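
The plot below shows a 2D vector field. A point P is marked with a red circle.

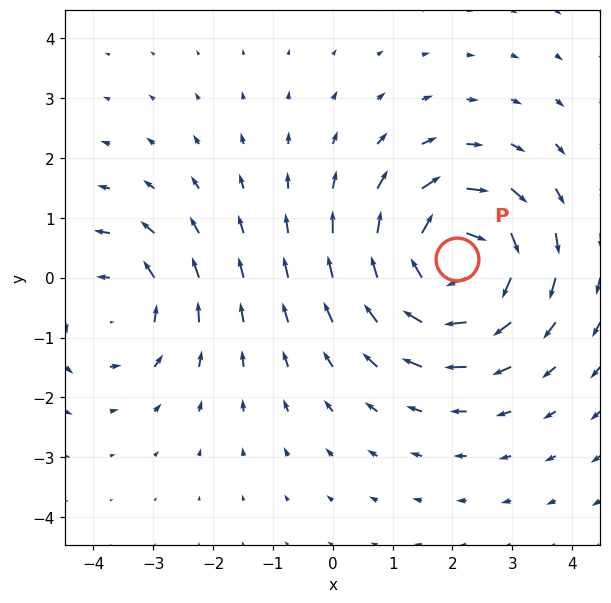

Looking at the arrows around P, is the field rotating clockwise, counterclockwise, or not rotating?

clockwise

Near P at (2.1, 0.3) the arrows circulate clockwise. The curl (z-component) there is about -7; negative curl means clockwise rotation.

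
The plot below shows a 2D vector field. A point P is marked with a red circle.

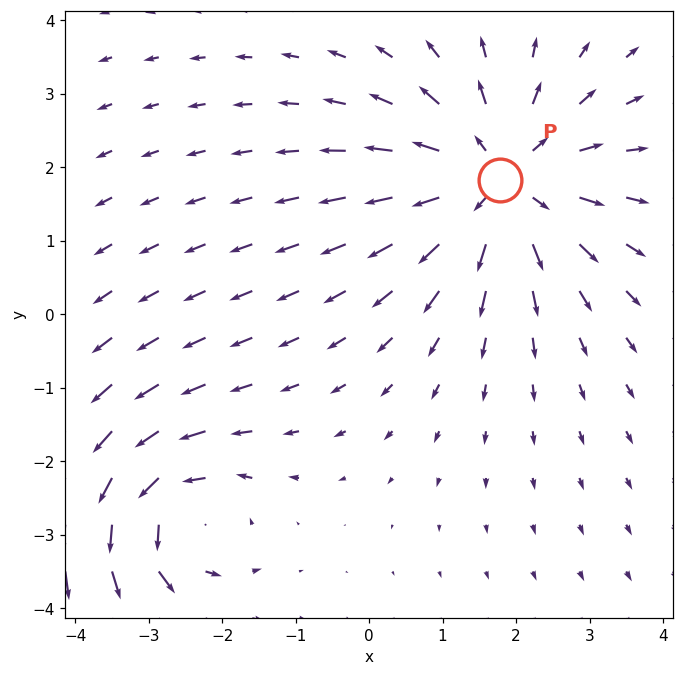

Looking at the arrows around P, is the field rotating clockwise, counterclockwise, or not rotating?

Near P at (1.8, 1.8) the arrows show no circulation. The curl there is ≈0.

not rotating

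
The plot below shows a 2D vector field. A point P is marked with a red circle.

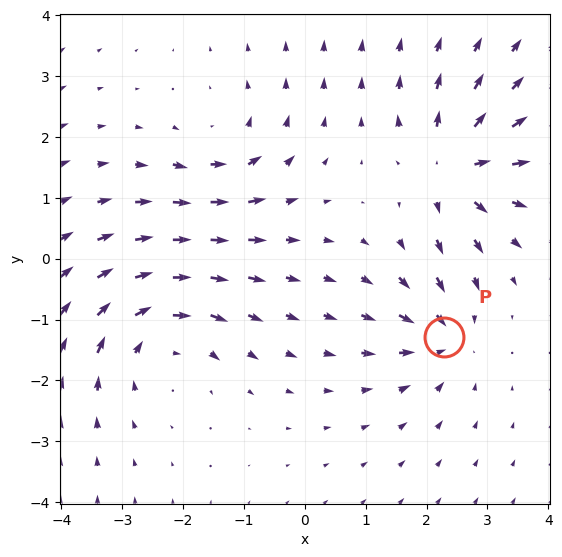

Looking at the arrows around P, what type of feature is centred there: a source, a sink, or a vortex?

sink

At P (2.3, -1.3) the arrows converge inward. Divergence about -4, curl ≈0 — negative divergence with near-zero curl is a sink.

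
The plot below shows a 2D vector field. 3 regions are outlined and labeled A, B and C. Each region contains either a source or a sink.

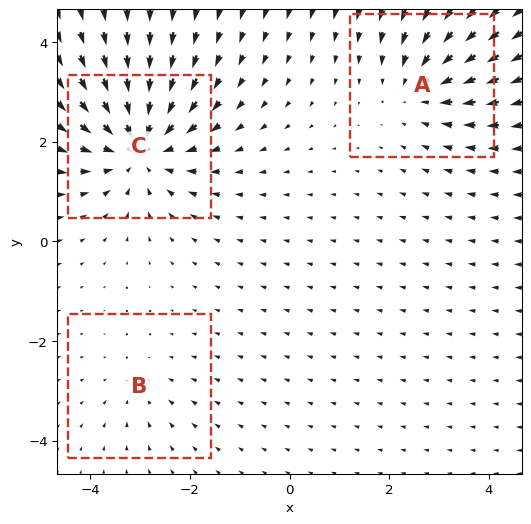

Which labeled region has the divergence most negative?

C

Divergence at each region's feature centre — A: about -3, B: about -2, C: about -5. Region C is most negative.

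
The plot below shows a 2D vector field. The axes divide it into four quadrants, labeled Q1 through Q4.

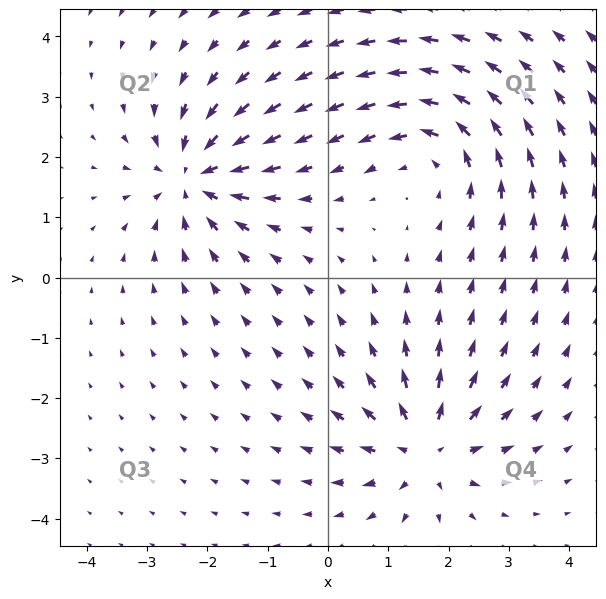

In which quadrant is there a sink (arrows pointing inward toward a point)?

The sink sits at approximately (-2.2, 1.7), which lies in quadrant Q2. The divergence there is about -6, negative as expected for a sink.

Q2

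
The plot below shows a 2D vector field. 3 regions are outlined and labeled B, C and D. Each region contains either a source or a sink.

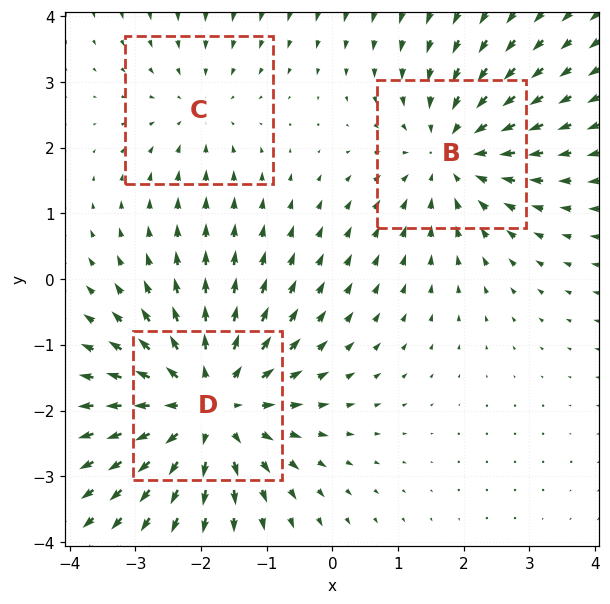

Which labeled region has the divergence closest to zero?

Divergence at each region's feature centre — B: about -3, C: about -2, D: about +4. Region C is closest to zero.

C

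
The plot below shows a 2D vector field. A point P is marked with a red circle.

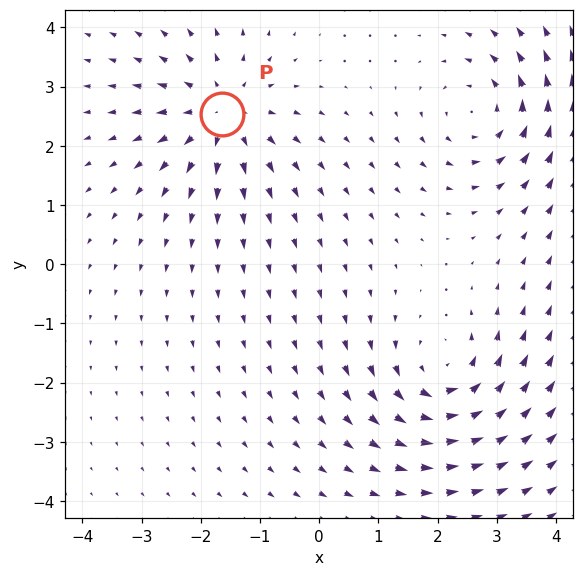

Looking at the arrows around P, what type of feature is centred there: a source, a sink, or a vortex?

At P (-1.6, 2.5) the arrows spread outward. Divergence about +4, curl ≈0 — positive divergence with near-zero curl is a source.

source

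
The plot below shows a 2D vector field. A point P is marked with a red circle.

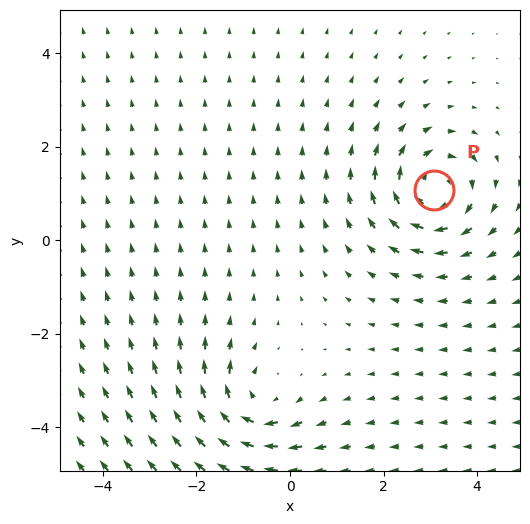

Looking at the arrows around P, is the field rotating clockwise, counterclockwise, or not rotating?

clockwise

Near P at (3.1, 1.1) the arrows circulate clockwise. The curl (z-component) there is about -4; negative curl means clockwise rotation.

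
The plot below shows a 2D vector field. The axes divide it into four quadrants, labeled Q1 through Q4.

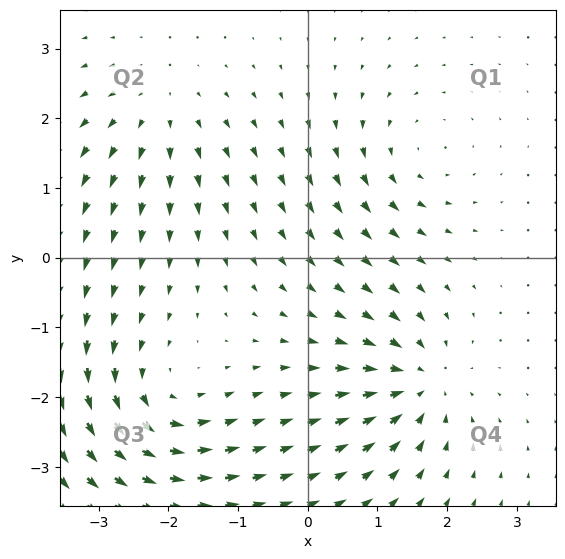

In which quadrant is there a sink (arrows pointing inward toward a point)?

The sink sits at approximately (1.6, -1.8), which lies in quadrant Q4. The divergence there is about -5, negative as expected for a sink.

Q4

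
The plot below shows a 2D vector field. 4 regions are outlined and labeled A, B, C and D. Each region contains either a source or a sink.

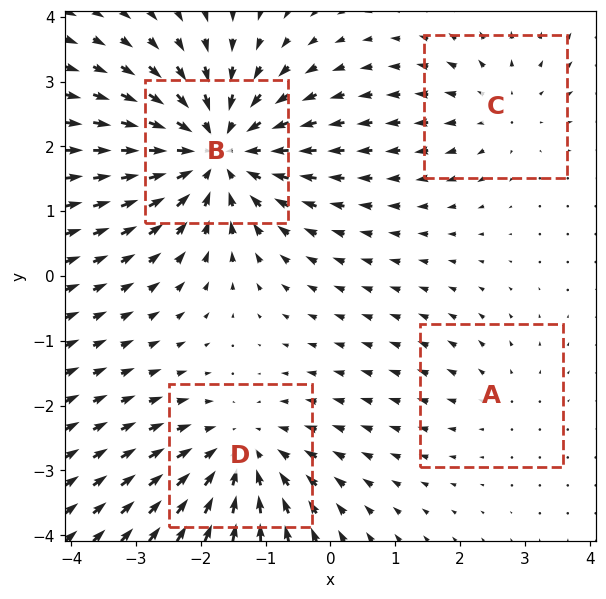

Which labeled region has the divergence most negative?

Divergence at each region's feature centre — A: about +2, B: about -6, C: about +3, D: about -4. Region B is most negative.

B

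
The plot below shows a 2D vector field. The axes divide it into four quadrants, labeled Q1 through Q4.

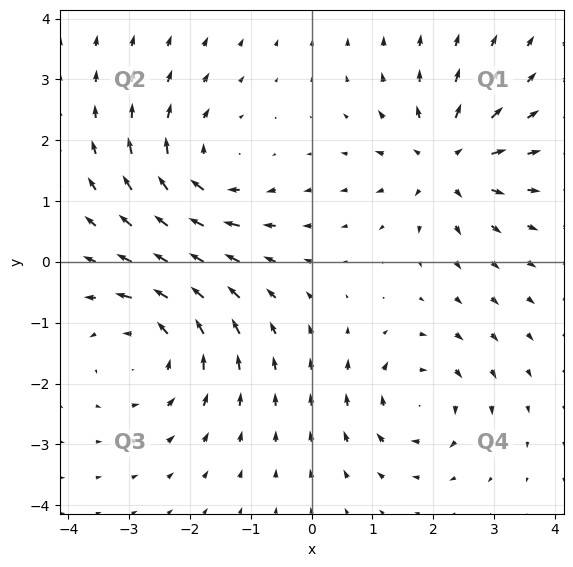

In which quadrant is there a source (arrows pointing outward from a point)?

The source sits at approximately (2.2, 1.7), which lies in quadrant Q1. The divergence there is about +5, positive as expected for a source.

Q1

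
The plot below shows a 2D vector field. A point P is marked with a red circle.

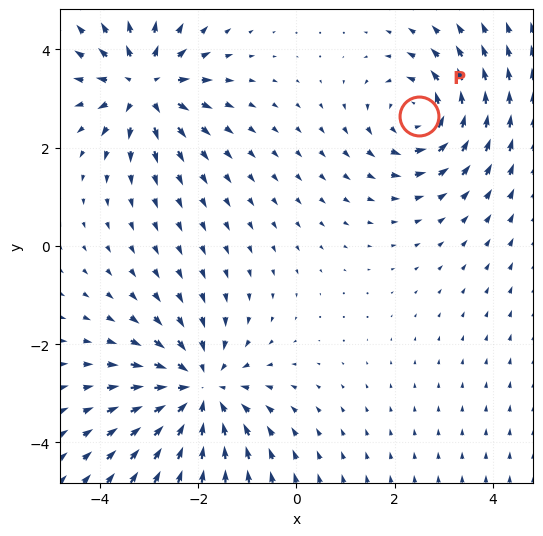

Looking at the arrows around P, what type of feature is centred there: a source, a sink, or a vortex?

vortex

At P (2.5, 2.6) the arrows circulate counterclockwise. Divergence ≈0, curl about +4 — near-zero divergence with nonzero curl is a vortex.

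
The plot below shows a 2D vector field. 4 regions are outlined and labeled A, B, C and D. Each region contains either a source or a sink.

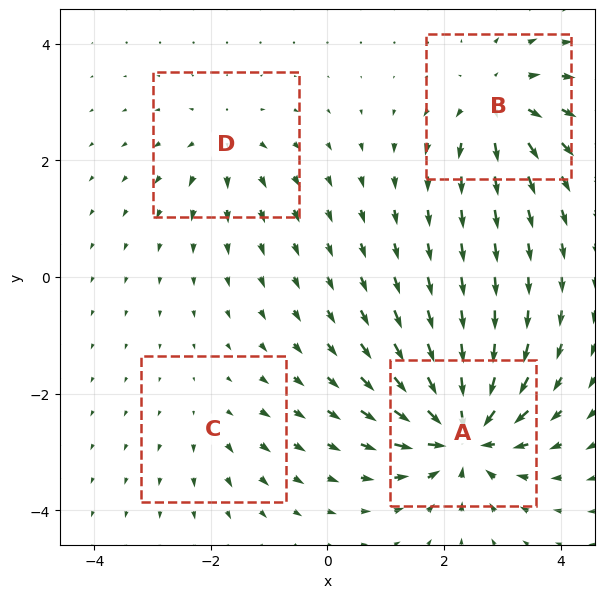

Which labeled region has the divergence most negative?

A

Divergence at each region's feature centre — A: about -9, B: about +6, C: about +2, D: about +4. Region A is most negative.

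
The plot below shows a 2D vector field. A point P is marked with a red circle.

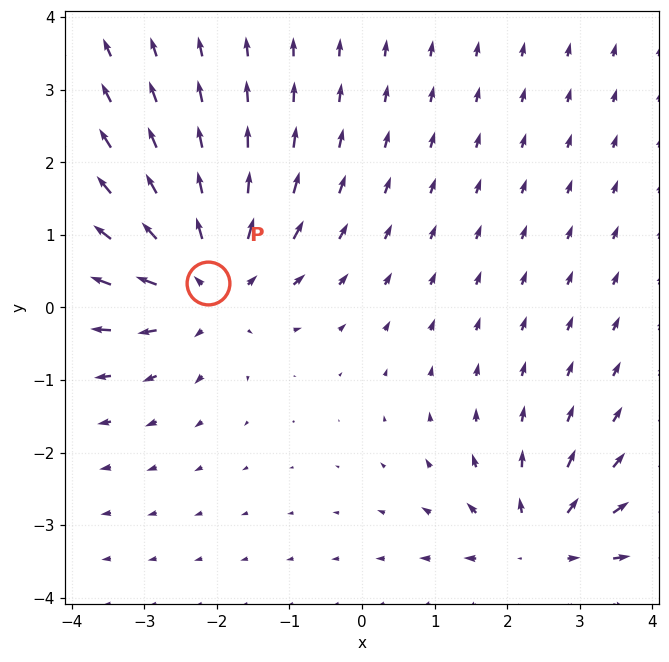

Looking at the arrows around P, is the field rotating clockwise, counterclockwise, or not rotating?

Near P at (-2.1, 0.3) the arrows show no circulation. The curl there is ≈0.

not rotating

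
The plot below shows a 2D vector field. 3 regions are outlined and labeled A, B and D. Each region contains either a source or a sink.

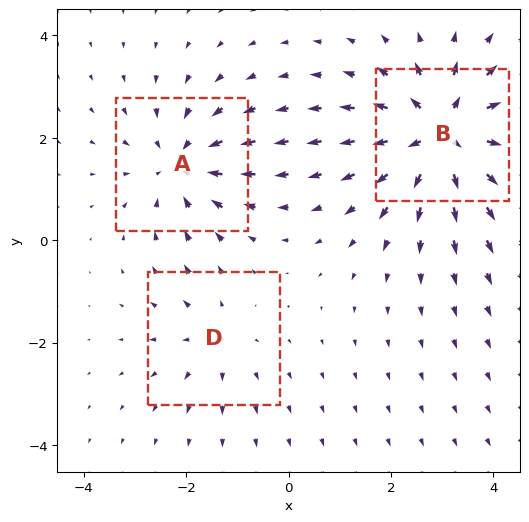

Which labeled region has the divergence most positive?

B

Divergence at each region's feature centre — A: about -3, B: about +5, D: about +2. Region B is most positive.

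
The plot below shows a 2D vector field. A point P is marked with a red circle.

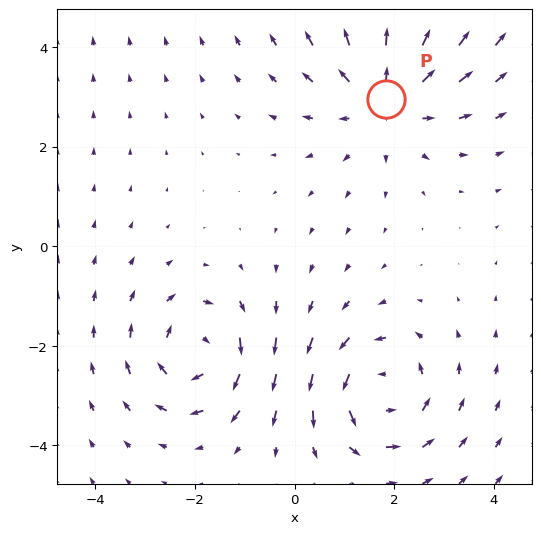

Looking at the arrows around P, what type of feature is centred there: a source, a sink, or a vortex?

At P (1.8, 3.0) the arrows spread outward. Divergence about +4, curl ≈0 — positive divergence with near-zero curl is a source.

source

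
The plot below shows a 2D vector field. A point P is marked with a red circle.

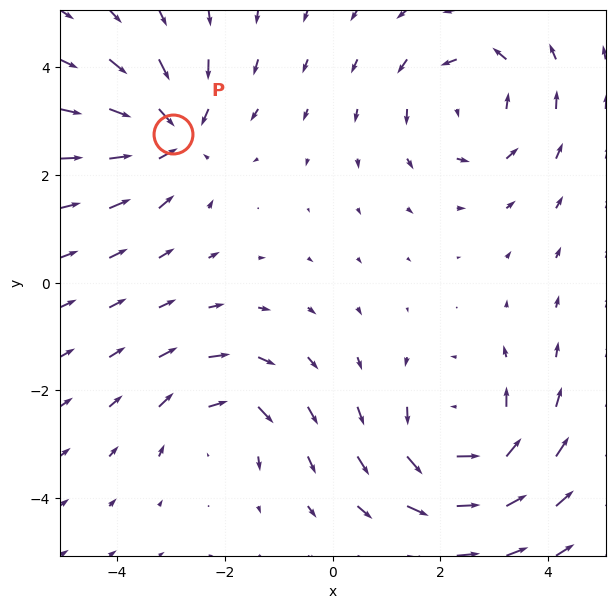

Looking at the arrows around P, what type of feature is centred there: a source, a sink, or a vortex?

At P (-3.0, 2.8) the arrows converge inward. Divergence about -5, curl ≈0 — negative divergence with near-zero curl is a sink.

sink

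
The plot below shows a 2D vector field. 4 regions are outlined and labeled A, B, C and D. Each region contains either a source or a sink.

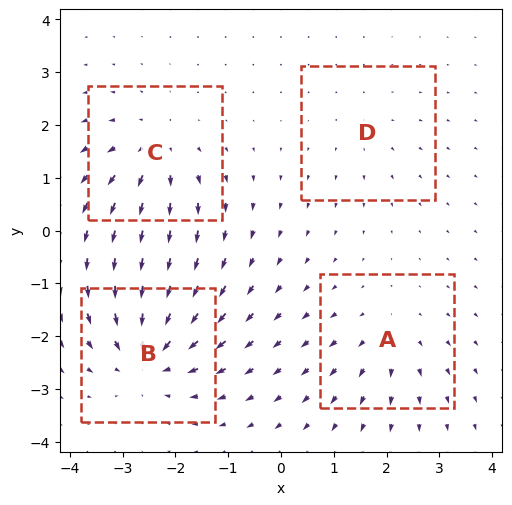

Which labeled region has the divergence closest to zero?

Divergence at each region's feature centre — A: about +3, B: about -6, C: about +5, D: about +2. Region D is closest to zero.

D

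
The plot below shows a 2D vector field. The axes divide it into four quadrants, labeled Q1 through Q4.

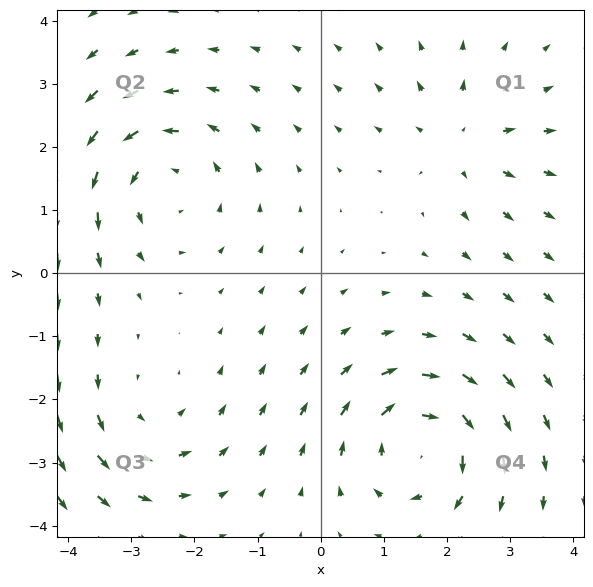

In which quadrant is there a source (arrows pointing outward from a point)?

The source sits at approximately (2.3, 2.1), which lies in quadrant Q1. The divergence there is about +3, positive as expected for a source.

Q1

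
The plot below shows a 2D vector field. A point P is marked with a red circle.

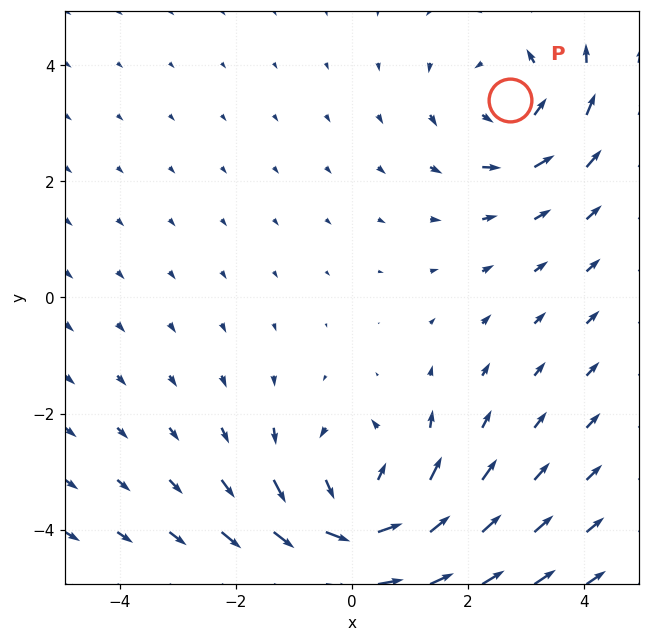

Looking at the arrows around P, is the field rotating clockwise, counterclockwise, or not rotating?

counterclockwise

Near P at (2.7, 3.4) the arrows circulate counterclockwise. The curl (z-component) there is about +3; positive curl means counterclockwise rotation.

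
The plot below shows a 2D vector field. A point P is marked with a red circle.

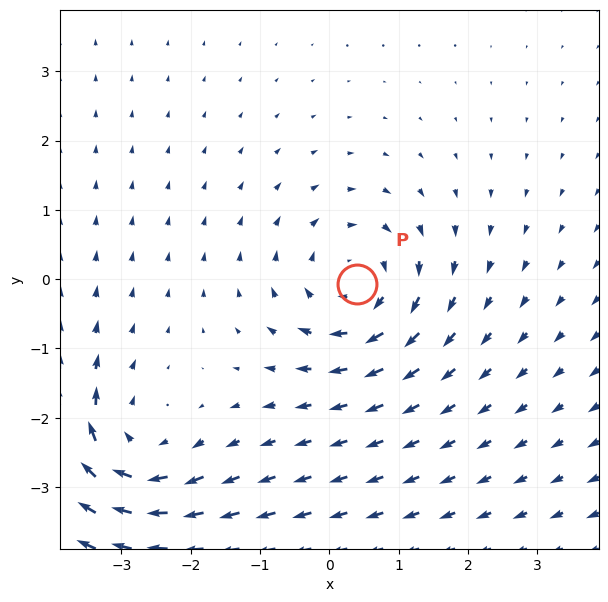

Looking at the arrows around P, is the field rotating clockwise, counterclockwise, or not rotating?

Near P at (0.4, -0.1) the arrows circulate clockwise. The curl (z-component) there is about -4; negative curl means clockwise rotation.

clockwise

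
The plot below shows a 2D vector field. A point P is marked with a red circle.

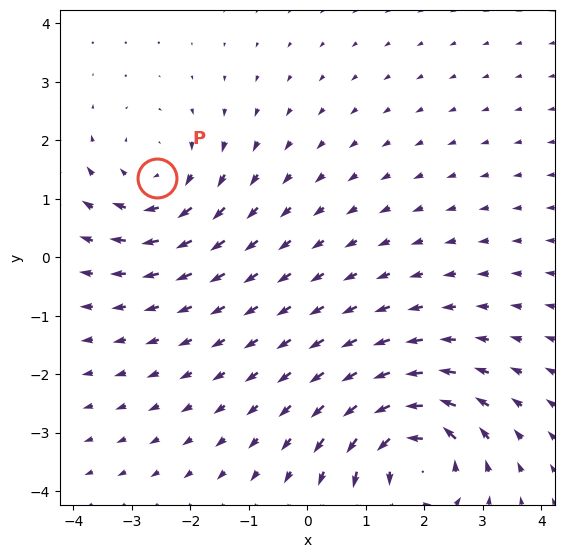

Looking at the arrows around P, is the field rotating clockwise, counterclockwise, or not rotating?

Near P at (-2.6, 1.3) the arrows circulate clockwise. The curl (z-component) there is about -3; negative curl means clockwise rotation.

clockwise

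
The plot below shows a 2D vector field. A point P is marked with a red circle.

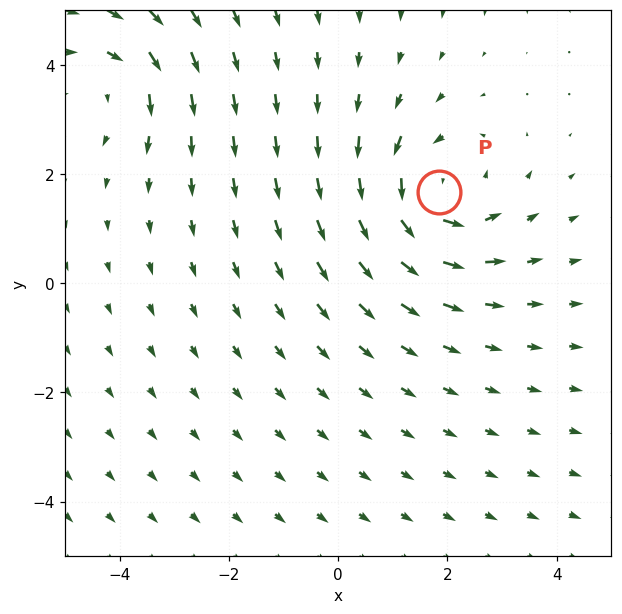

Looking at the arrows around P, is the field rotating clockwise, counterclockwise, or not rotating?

Near P at (1.8, 1.7) the arrows circulate counterclockwise. The curl (z-component) there is about +4; positive curl means counterclockwise rotation.

counterclockwise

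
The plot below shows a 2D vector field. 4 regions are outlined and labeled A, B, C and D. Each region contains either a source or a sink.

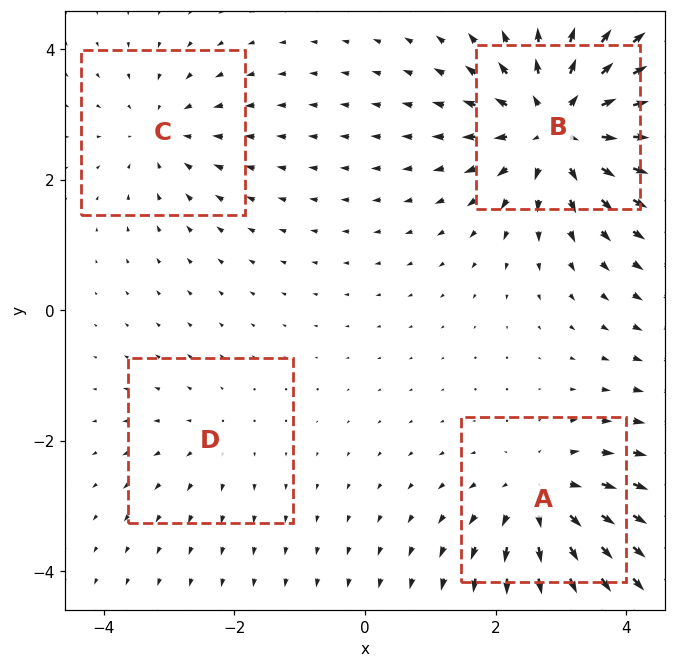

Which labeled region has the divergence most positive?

Divergence at each region's feature centre — A: about +5, B: about +7, C: about -3, D: about +2. Region B is most positive.

B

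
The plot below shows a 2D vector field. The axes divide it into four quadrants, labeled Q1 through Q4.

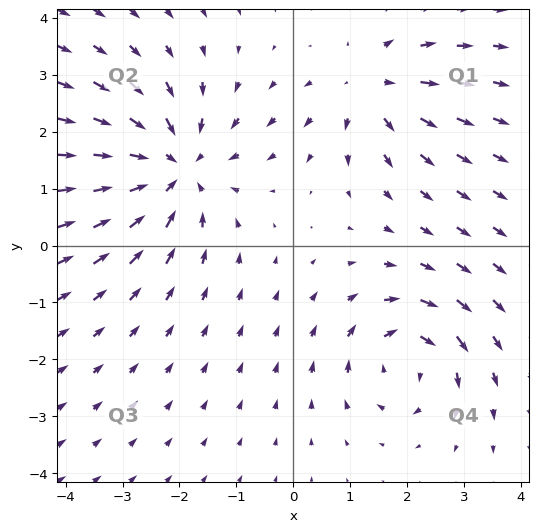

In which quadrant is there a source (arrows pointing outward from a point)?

The source sits at approximately (1.4, 2.7), which lies in quadrant Q1. The divergence there is about +3, positive as expected for a source.

Q1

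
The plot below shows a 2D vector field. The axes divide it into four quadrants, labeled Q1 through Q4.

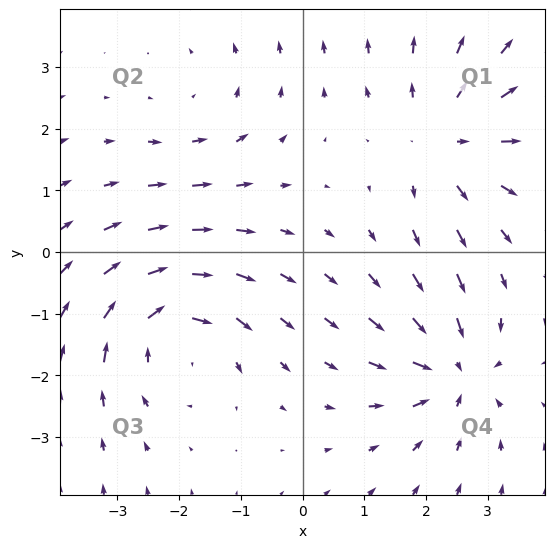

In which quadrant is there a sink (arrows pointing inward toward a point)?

Q4

The sink sits at approximately (2.5, -2.0), which lies in quadrant Q4. The divergence there is about -5, negative as expected for a sink.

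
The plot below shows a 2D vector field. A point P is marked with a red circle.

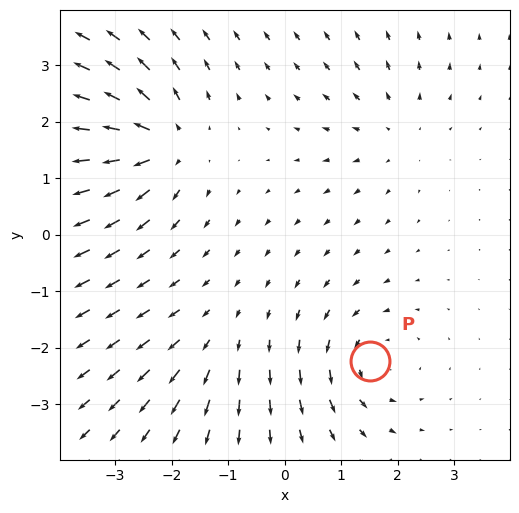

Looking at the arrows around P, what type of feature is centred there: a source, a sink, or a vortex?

At P (1.5, -2.2) the arrows circulate counterclockwise. Divergence ≈0, curl about +4 — near-zero divergence with nonzero curl is a vortex.

vortex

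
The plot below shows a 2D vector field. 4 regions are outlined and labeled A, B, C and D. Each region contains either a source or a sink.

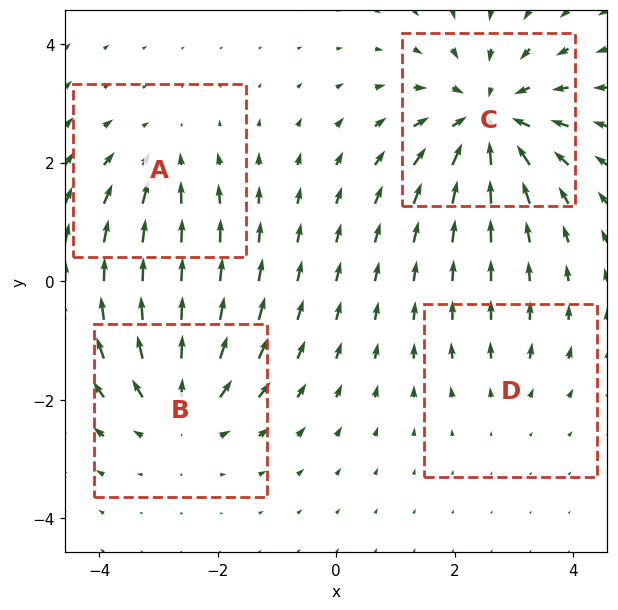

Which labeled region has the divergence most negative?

Divergence at each region's feature centre — A: about -3, B: about +4, C: about -6, D: about +2. Region C is most negative.

C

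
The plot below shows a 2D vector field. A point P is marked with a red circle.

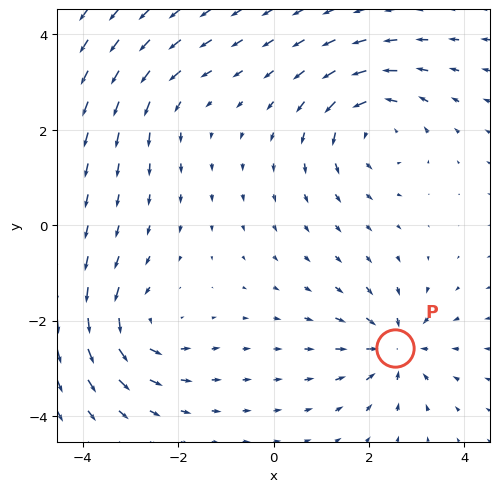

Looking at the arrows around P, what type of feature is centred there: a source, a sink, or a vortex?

sink

At P (2.6, -2.6) the arrows converge inward. Divergence about -5, curl ≈0 — negative divergence with near-zero curl is a sink.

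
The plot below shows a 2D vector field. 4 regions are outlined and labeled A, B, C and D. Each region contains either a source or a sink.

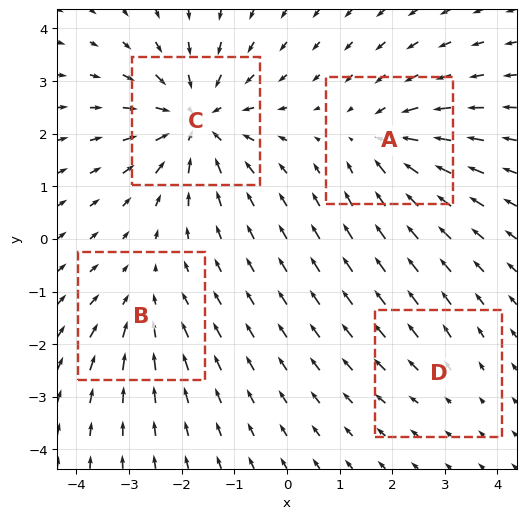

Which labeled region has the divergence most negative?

C

Divergence at each region's feature centre — A: about -4, B: about -3, C: about -7, D: about +2. Region C is most negative.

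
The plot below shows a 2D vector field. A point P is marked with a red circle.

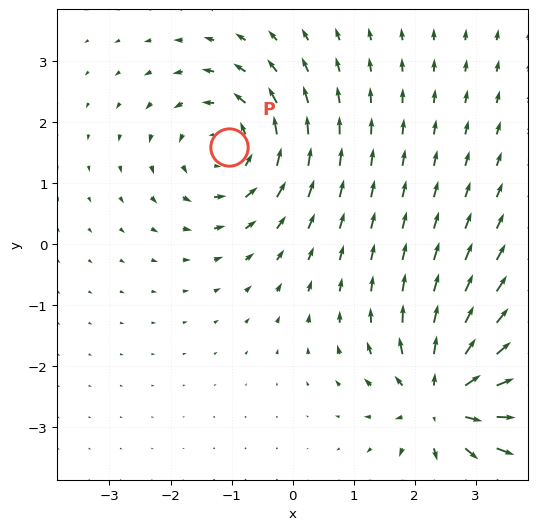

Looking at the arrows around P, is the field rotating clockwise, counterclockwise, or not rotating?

Near P at (-1.0, 1.6) the arrows circulate counterclockwise. The curl (z-component) there is about +5; positive curl means counterclockwise rotation.

counterclockwise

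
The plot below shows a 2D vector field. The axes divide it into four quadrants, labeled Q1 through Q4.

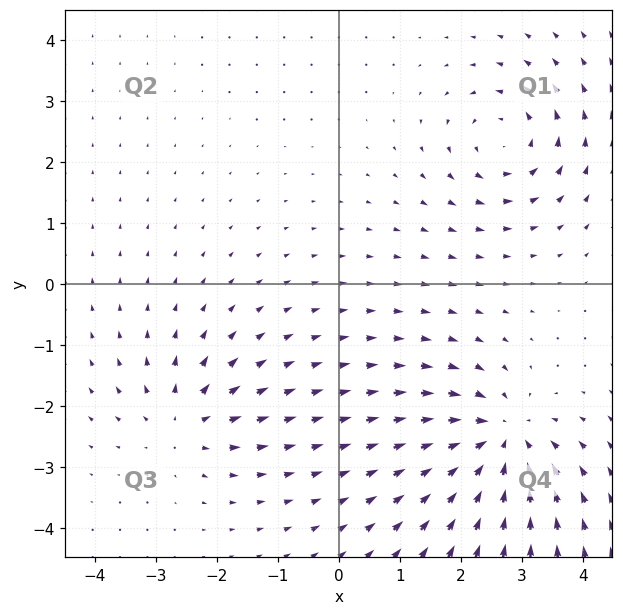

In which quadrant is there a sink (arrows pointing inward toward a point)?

Q4

The sink sits at approximately (2.7, -2.6), which lies in quadrant Q4. The divergence there is about -6, negative as expected for a sink.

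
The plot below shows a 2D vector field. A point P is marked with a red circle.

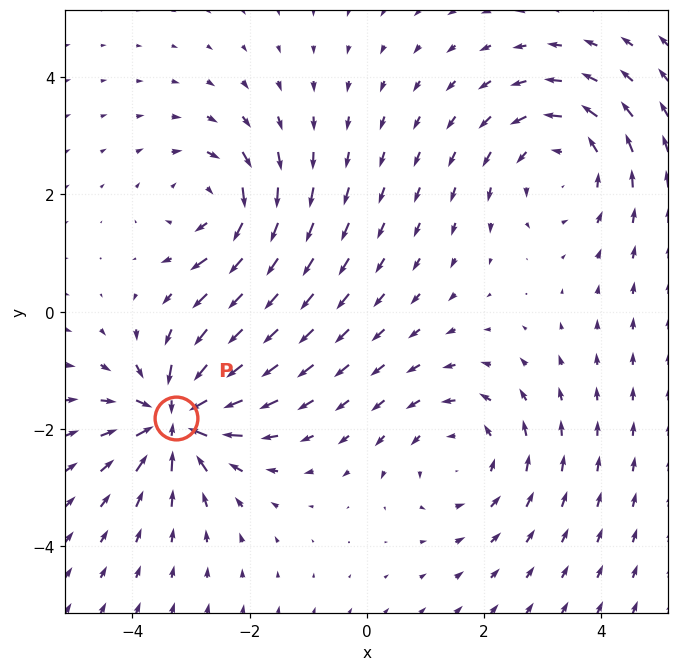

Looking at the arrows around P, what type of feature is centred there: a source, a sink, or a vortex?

sink

At P (-3.2, -1.8) the arrows converge inward. Divergence about -5, curl ≈0 — negative divergence with near-zero curl is a sink.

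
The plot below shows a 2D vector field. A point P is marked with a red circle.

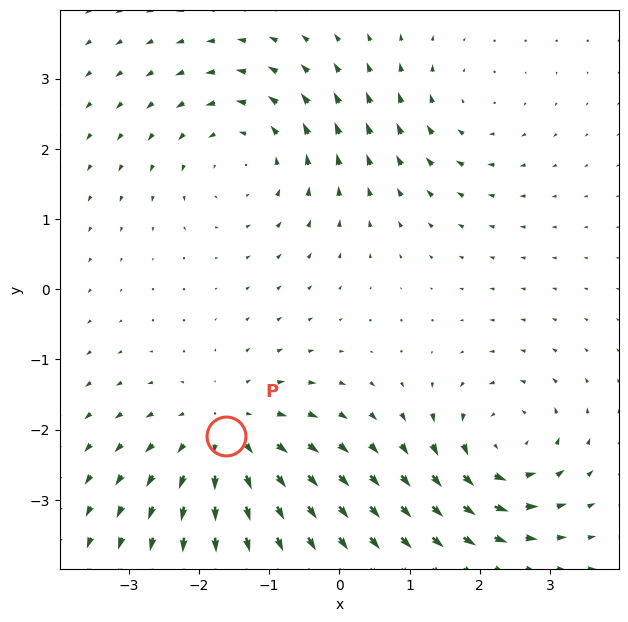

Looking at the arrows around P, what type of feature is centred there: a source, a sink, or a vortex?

source

At P (-1.6, -2.1) the arrows spread outward. Divergence about +4, curl ≈0 — positive divergence with near-zero curl is a source.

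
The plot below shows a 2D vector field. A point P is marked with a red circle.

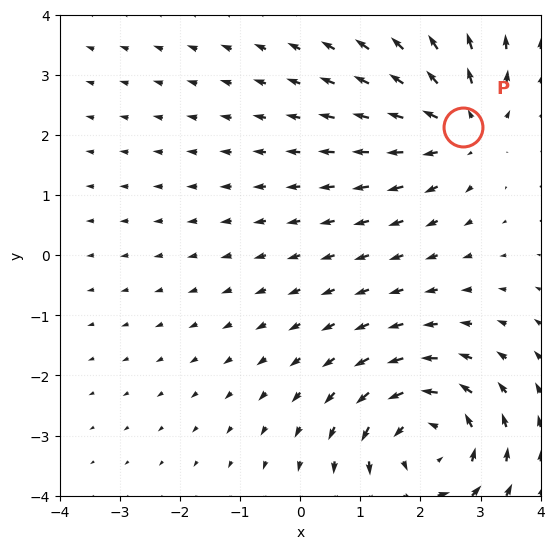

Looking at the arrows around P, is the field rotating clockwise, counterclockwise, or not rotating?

not rotating

Near P at (2.7, 2.1) the arrows show no circulation. The curl there is ≈0.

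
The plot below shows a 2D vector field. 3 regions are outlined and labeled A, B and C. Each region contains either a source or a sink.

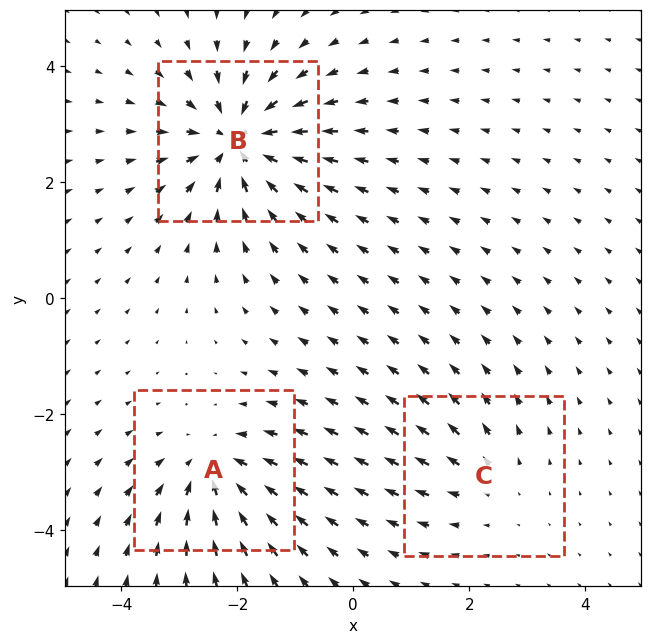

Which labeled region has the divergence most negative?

Divergence at each region's feature centre — A: about -4, B: about -5, C: about +2. Region B is most negative.

B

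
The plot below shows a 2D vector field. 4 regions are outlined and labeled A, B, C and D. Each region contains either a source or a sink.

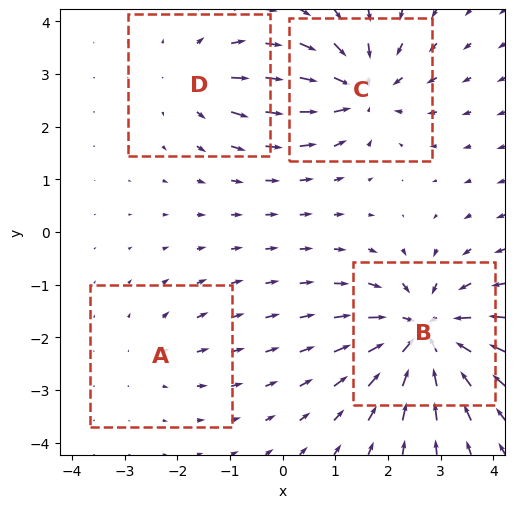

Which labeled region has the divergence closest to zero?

Divergence at each region's feature centre — A: about +2, B: about -7, C: about -6, D: about +3. Region A is closest to zero.

A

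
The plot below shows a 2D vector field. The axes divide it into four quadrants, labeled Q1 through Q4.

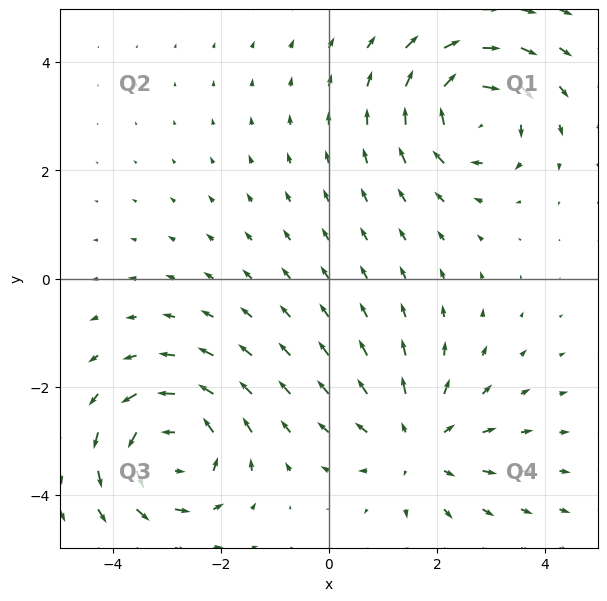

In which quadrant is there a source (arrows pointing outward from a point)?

The source sits at approximately (1.6, -3.1), which lies in quadrant Q4. The divergence there is about +4, positive as expected for a source.

Q4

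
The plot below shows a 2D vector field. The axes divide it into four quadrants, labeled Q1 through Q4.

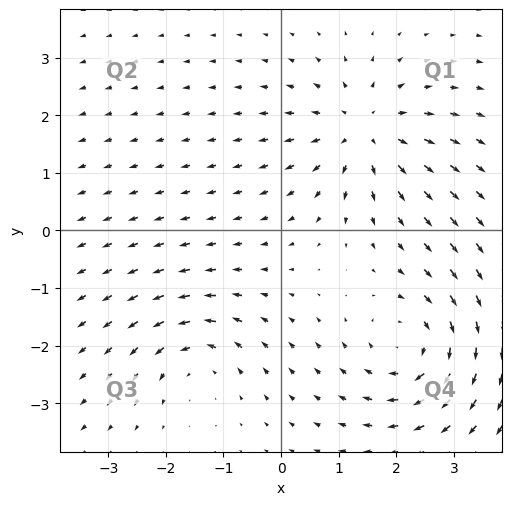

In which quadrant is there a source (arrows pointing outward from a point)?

The source sits at approximately (1.4, 1.7), which lies in quadrant Q1. The divergence there is about +5, positive as expected for a source.

Q1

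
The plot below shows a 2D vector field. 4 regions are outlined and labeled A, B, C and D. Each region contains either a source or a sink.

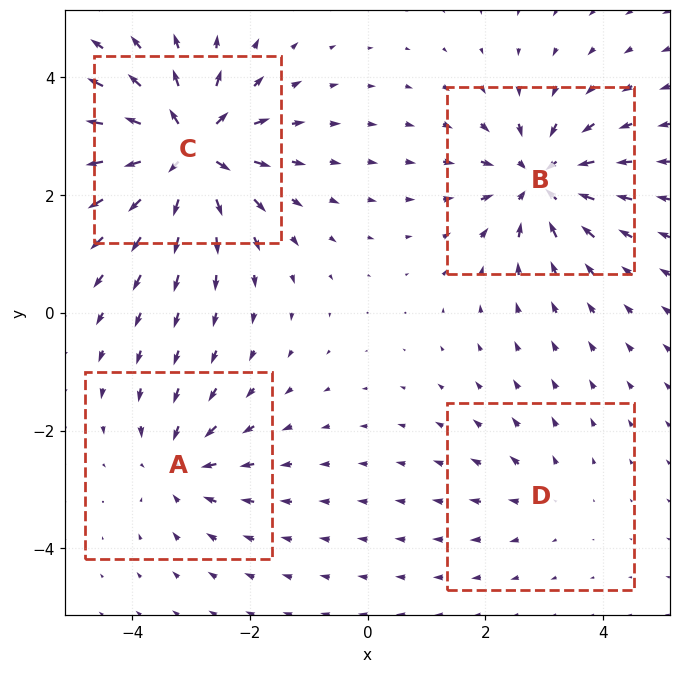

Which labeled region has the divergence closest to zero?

Divergence at each region's feature centre — A: about -4, B: about -6, C: about +8, D: about +2. Region D is closest to zero.

D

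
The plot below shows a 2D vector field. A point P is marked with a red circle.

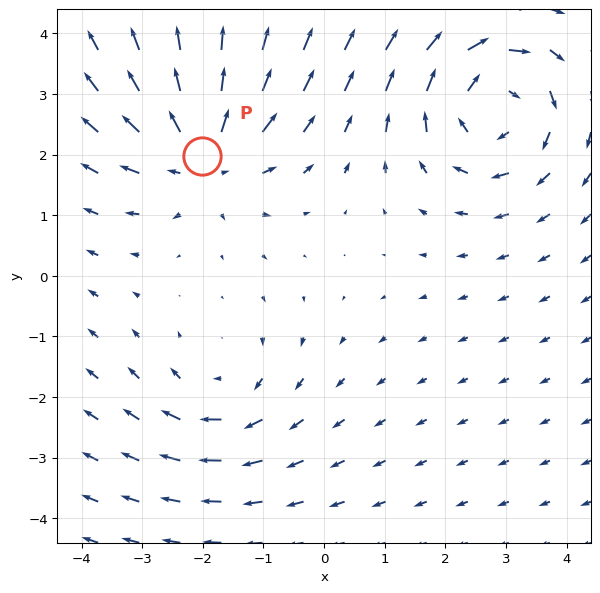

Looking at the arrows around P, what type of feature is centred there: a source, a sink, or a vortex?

At P (-2.0, 2.0) the arrows spread outward. Divergence about +4, curl ≈0 — positive divergence with near-zero curl is a source.

source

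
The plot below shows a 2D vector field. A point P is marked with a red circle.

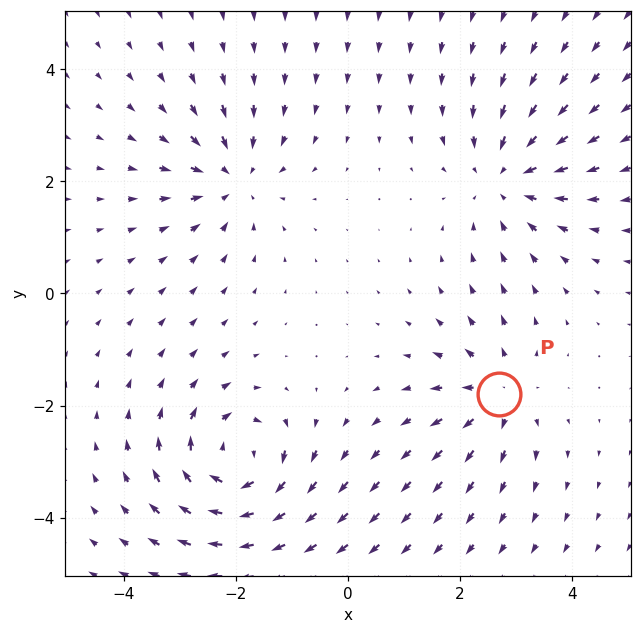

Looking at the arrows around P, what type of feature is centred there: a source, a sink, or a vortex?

source

At P (2.7, -1.8) the arrows spread outward. Divergence about +4, curl ≈0 — positive divergence with near-zero curl is a source.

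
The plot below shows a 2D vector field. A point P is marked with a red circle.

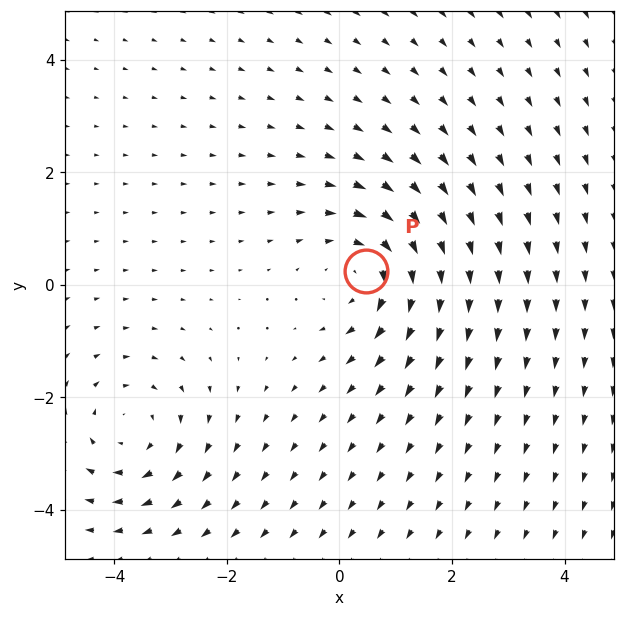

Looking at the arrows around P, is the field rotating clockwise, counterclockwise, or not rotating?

clockwise

Near P at (0.5, 0.2) the arrows circulate clockwise. The curl (z-component) there is about -4; negative curl means clockwise rotation.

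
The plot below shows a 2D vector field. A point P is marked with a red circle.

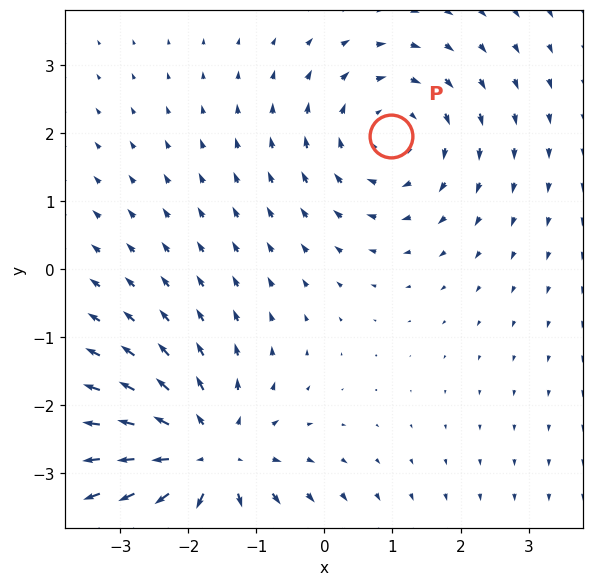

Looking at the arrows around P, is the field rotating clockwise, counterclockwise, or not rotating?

clockwise

Near P at (1.0, 2.0) the arrows circulate clockwise. The curl (z-component) there is about -3; negative curl means clockwise rotation.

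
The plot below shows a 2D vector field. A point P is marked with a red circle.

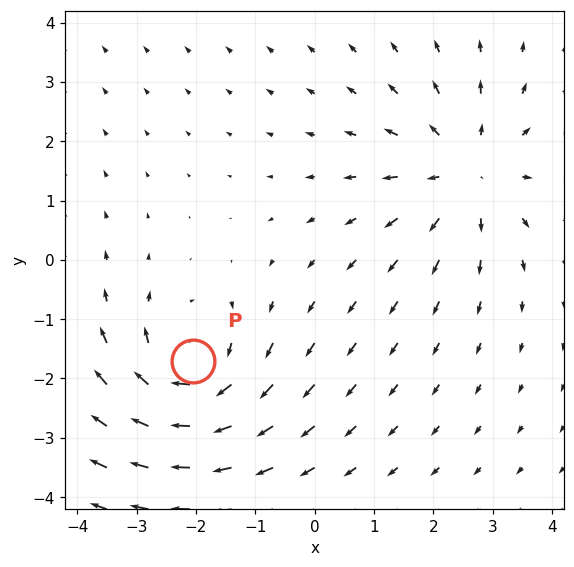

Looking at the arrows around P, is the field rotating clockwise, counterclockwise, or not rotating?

Near P at (-2.1, -1.7) the arrows circulate clockwise. The curl (z-component) there is about -5; negative curl means clockwise rotation.

clockwise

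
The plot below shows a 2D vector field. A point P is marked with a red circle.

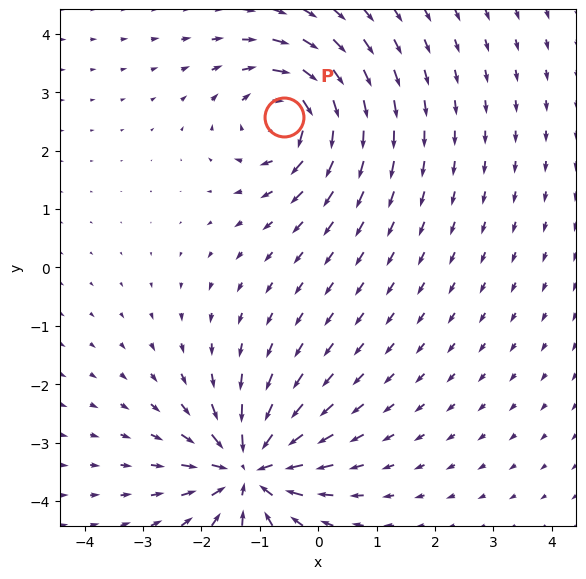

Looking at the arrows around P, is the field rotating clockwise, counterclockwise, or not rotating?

clockwise

Near P at (-0.6, 2.6) the arrows circulate clockwise. The curl (z-component) there is about -5; negative curl means clockwise rotation.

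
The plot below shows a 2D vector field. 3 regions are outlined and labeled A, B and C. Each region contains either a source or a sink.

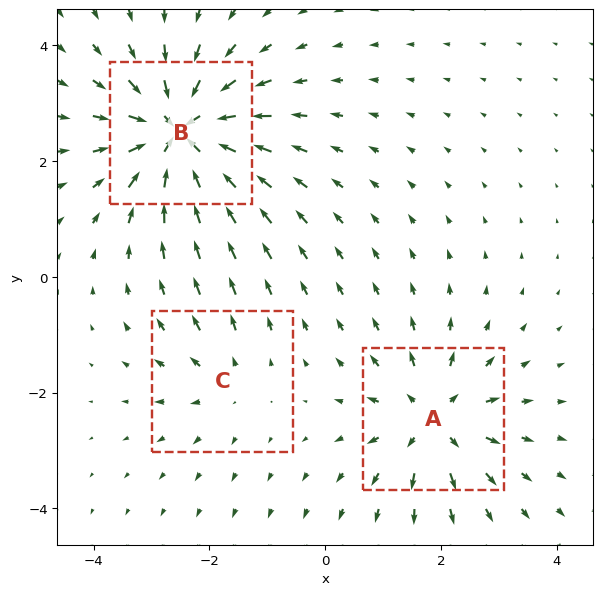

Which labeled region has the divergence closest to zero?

C

Divergence at each region's feature centre — A: about +4, B: about -6, C: about +2. Region C is closest to zero.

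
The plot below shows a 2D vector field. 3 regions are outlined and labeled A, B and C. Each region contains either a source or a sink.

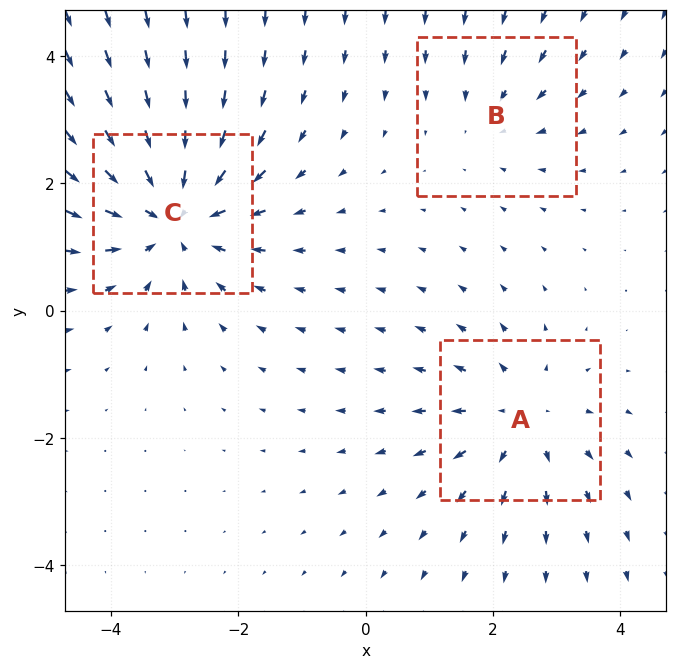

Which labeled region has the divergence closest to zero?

B

Divergence at each region's feature centre — A: about +3, B: about -2, C: about -4. Region B is closest to zero.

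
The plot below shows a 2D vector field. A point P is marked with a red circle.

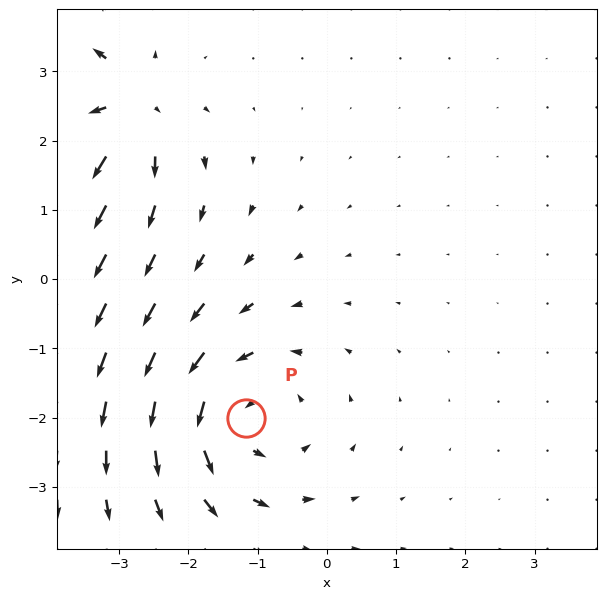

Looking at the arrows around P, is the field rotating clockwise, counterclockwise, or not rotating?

Near P at (-1.2, -2.0) the arrows circulate counterclockwise. The curl (z-component) there is about +4; positive curl means counterclockwise rotation.

counterclockwise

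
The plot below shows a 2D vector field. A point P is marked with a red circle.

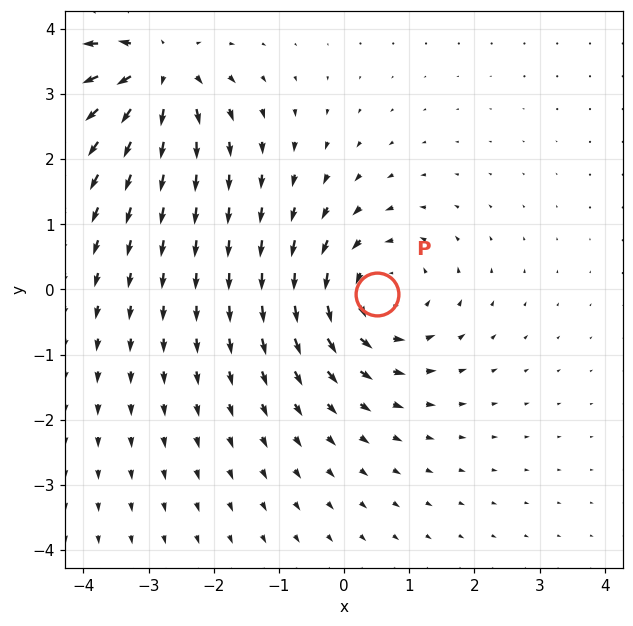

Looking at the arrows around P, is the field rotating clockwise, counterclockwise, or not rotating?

Near P at (0.5, -0.1) the arrows circulate counterclockwise. The curl (z-component) there is about +5; positive curl means counterclockwise rotation.

counterclockwise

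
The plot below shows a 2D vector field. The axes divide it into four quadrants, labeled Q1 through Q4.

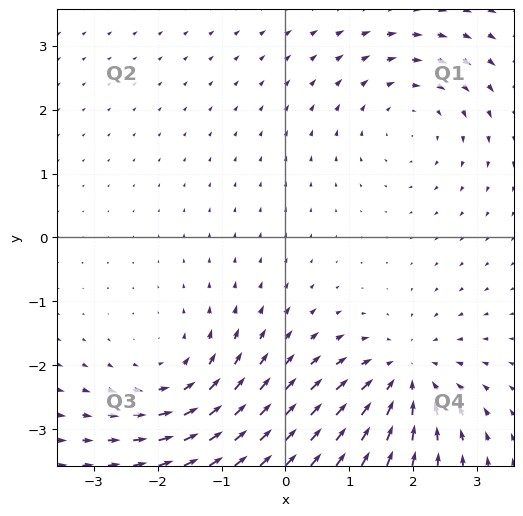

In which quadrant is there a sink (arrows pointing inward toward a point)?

The sink sits at approximately (1.9, -2.2), which lies in quadrant Q4. The divergence there is about -4, negative as expected for a sink.

Q4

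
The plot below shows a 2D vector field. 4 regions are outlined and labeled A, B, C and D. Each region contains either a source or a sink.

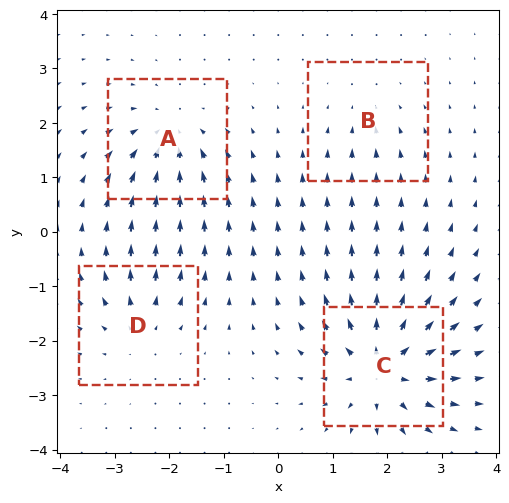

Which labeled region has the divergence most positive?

Divergence at each region's feature centre — A: about -6, B: about -3, C: about +8, D: about +4. Region C is most positive.

C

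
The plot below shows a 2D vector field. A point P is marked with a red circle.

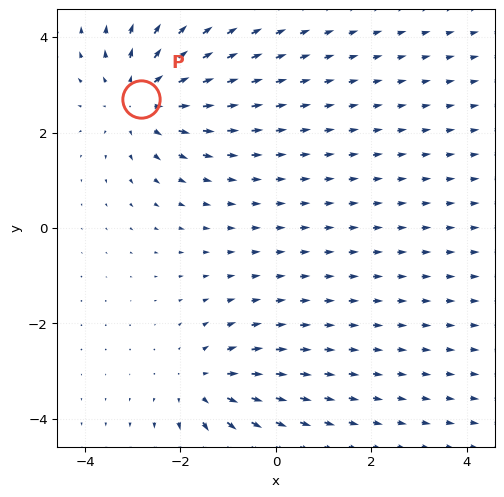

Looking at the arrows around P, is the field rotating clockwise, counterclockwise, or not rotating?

not rotating

Near P at (-2.8, 2.7) the arrows show no circulation. The curl there is ≈0.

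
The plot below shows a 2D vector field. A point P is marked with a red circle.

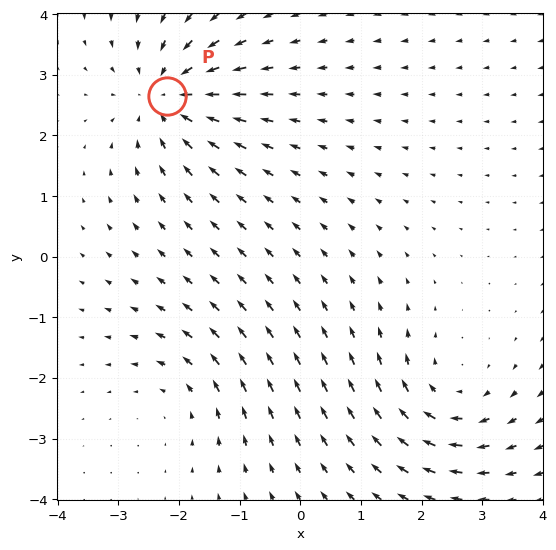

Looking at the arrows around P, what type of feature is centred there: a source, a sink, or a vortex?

At P (-2.2, 2.6) the arrows converge inward. Divergence about -5, curl ≈0 — negative divergence with near-zero curl is a sink.

sink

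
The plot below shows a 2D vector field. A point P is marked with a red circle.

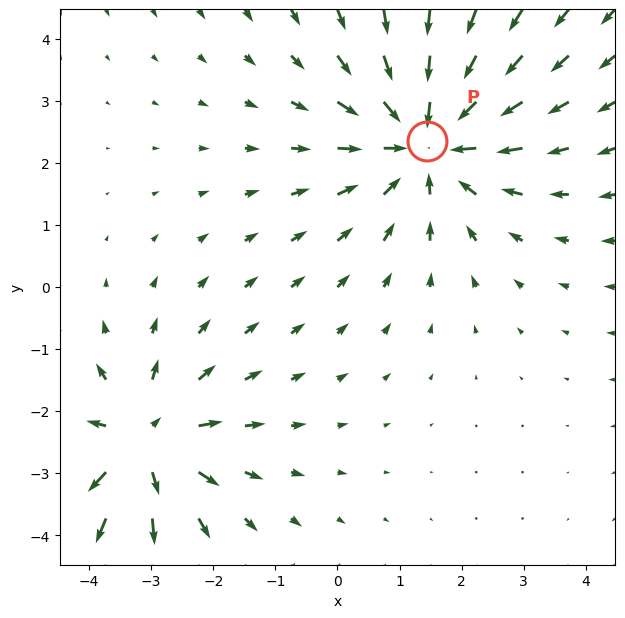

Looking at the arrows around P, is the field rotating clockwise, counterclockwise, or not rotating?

Near P at (1.4, 2.4) the arrows show no circulation. The curl there is ≈0.

not rotating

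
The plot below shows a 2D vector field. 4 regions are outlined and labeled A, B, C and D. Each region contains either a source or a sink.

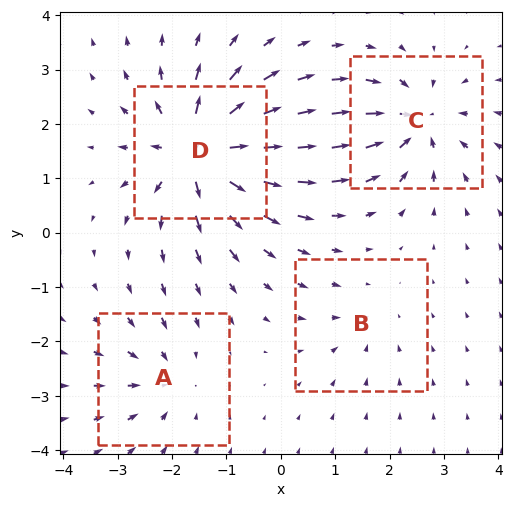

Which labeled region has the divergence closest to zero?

Divergence at each region's feature centre — A: about -4, B: about -3, C: about -6, D: about +9. Region B is closest to zero.

B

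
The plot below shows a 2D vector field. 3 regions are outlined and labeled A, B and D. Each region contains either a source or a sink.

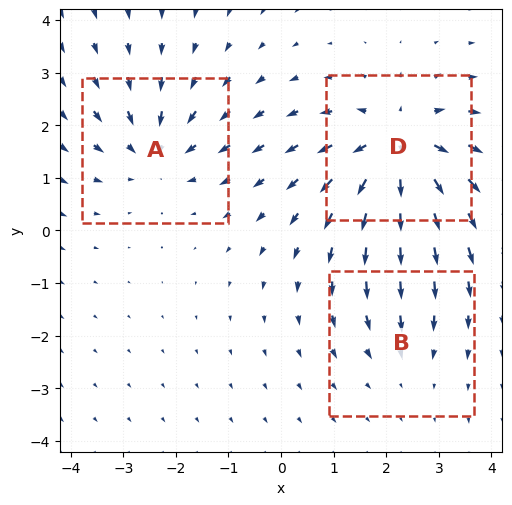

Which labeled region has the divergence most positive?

Divergence at each region's feature centre — A: about -3, B: about -2, D: about +5. Region D is most positive.

D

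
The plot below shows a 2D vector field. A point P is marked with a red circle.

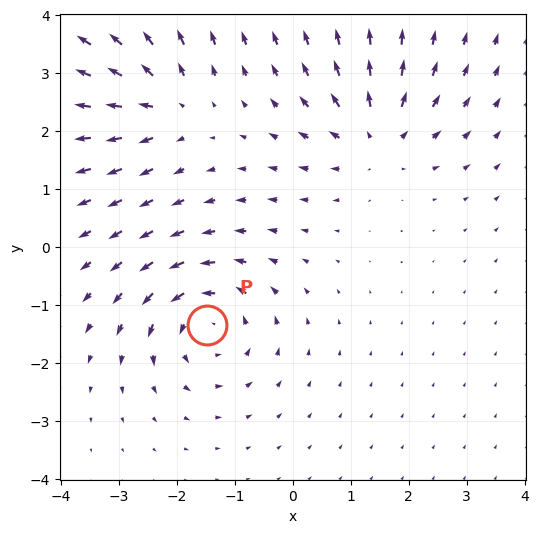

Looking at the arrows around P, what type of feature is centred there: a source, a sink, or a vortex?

At P (-1.5, -1.4) the arrows circulate counterclockwise. Divergence ≈0, curl about +4 — near-zero divergence with nonzero curl is a vortex.

vortex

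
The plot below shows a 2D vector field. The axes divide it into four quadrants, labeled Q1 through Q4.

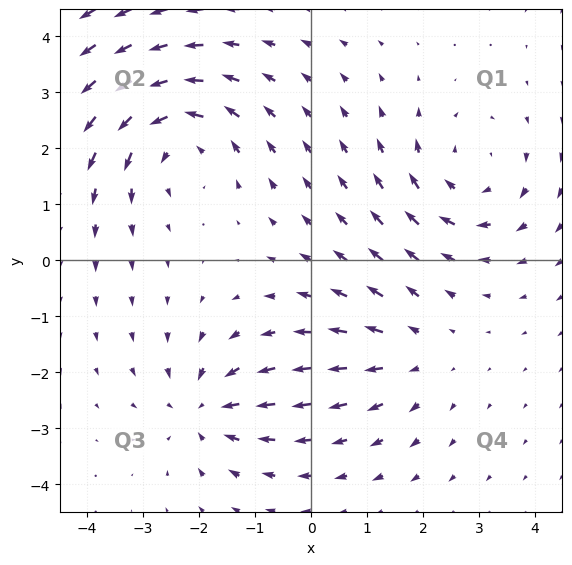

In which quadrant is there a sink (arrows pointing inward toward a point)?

The sink sits at approximately (-1.9, -2.7), which lies in quadrant Q3. The divergence there is about -4, negative as expected for a sink.

Q3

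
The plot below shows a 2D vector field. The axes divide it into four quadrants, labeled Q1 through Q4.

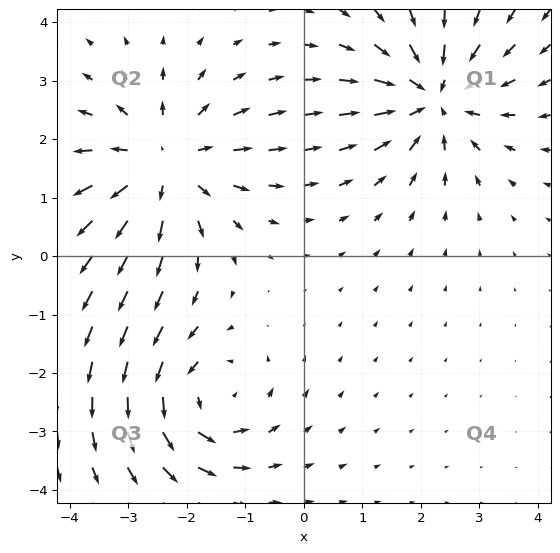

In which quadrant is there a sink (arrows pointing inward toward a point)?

The sink sits at approximately (2.2, 2.7), which lies in quadrant Q1. The divergence there is about -4, negative as expected for a sink.

Q1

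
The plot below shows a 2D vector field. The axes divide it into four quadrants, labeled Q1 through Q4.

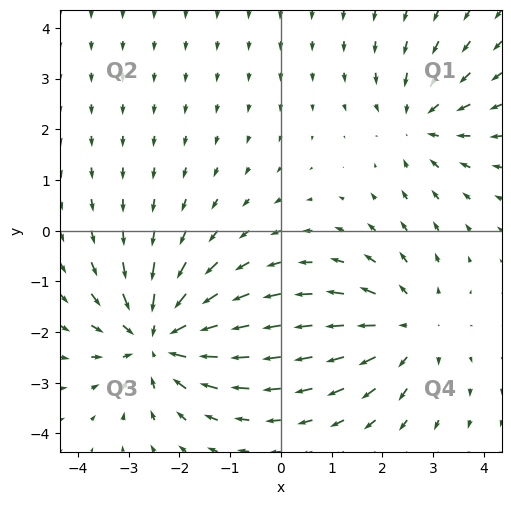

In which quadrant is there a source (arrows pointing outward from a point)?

The source sits at approximately (2.5, -1.9), which lies in quadrant Q4. The divergence there is about +3, positive as expected for a source.

Q4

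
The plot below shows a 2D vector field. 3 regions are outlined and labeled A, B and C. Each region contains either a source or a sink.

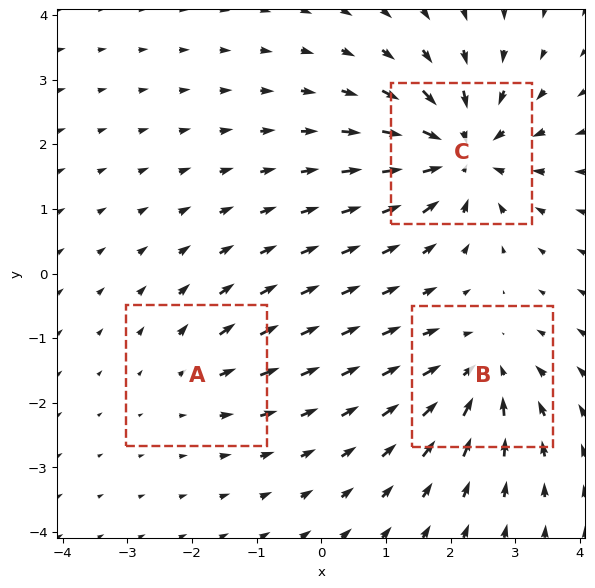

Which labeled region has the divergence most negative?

C

Divergence at each region's feature centre — A: about +2, B: about -4, C: about -6. Region C is most negative.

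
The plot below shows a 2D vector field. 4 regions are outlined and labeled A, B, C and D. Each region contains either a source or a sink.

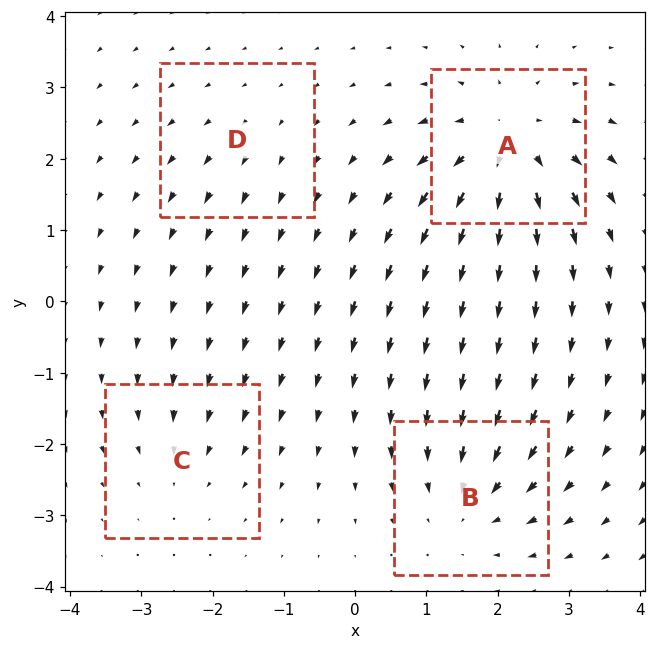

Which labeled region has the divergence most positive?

A

Divergence at each region's feature centre — A: about +7, B: about -5, C: about -3, D: about +2. Region A is most positive.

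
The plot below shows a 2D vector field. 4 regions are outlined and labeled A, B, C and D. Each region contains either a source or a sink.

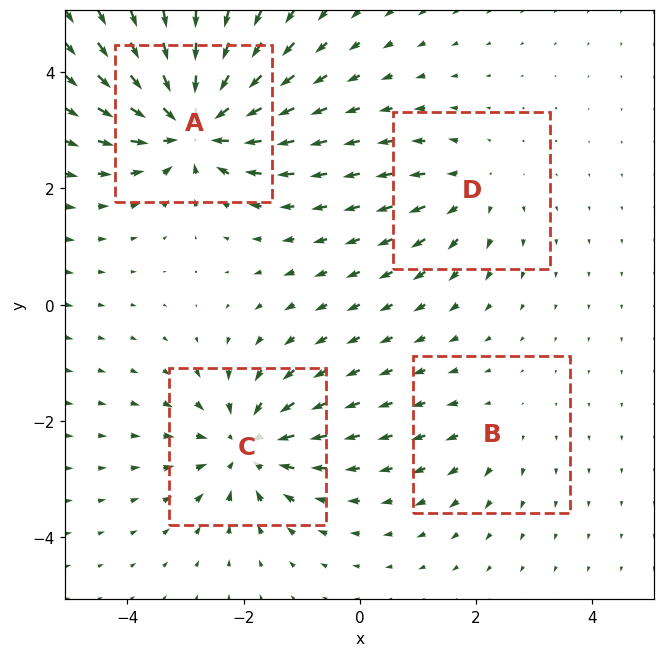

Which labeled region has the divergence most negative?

Divergence at each region's feature centre — A: about -8, B: about +2, C: about -6, D: about +3. Region A is most negative.

A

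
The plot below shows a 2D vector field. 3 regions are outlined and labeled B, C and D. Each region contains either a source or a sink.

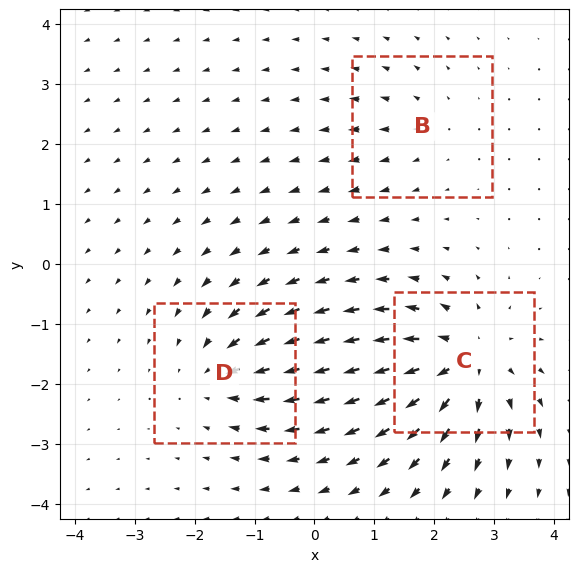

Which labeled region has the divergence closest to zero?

B

Divergence at each region's feature centre — B: about +2, C: about +6, D: about -4. Region B is closest to zero.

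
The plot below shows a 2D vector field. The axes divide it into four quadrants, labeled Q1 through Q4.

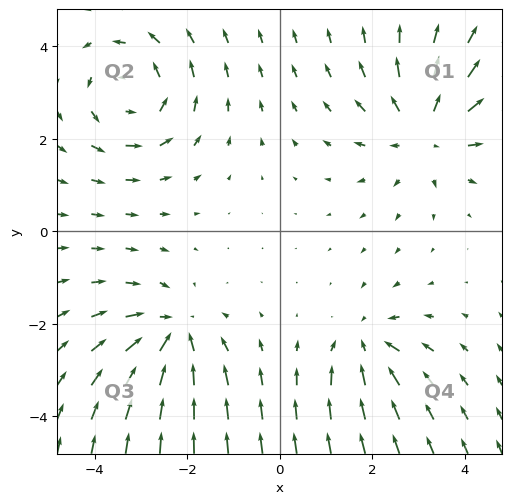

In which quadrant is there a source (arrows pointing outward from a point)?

Q1

The source sits at approximately (3.2, 2.2), which lies in quadrant Q1. The divergence there is about +3, positive as expected for a source.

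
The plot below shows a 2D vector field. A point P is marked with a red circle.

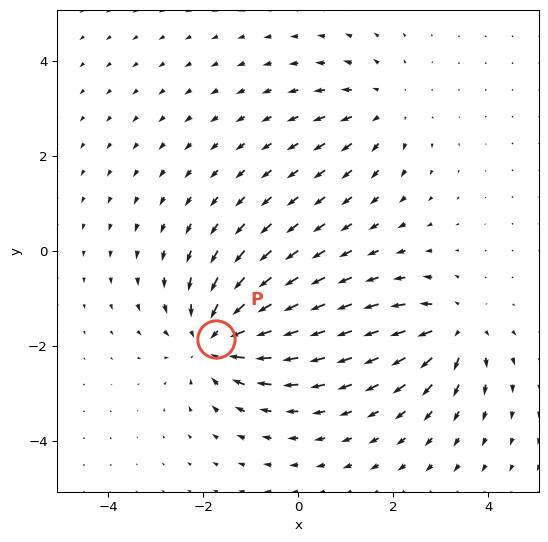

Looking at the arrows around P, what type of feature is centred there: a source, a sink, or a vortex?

At P (-1.7, -1.9) the arrows converge inward. Divergence about -5, curl ≈0 — negative divergence with near-zero curl is a sink.

sink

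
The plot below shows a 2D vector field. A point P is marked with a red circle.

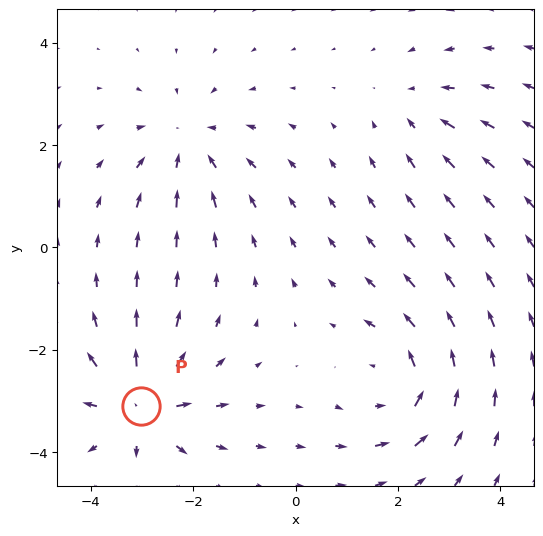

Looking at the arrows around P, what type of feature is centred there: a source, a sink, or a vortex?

source

At P (-3.0, -3.1) the arrows spread outward. Divergence about +6, curl ≈0 — positive divergence with near-zero curl is a source.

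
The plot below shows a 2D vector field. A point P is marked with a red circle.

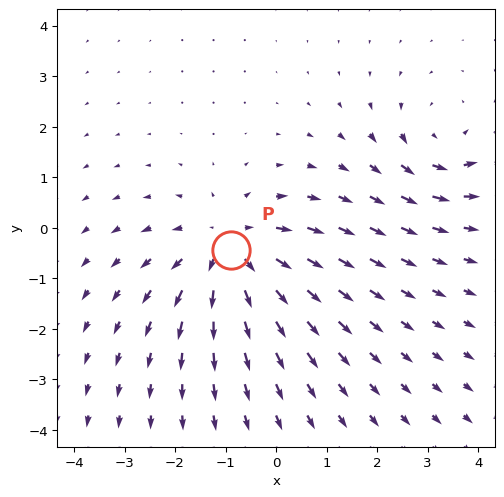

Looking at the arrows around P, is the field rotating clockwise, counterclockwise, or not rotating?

not rotating

Near P at (-0.9, -0.4) the arrows show no circulation. The curl there is ≈0.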